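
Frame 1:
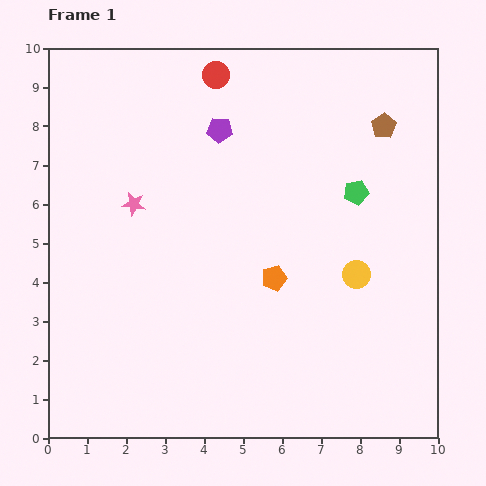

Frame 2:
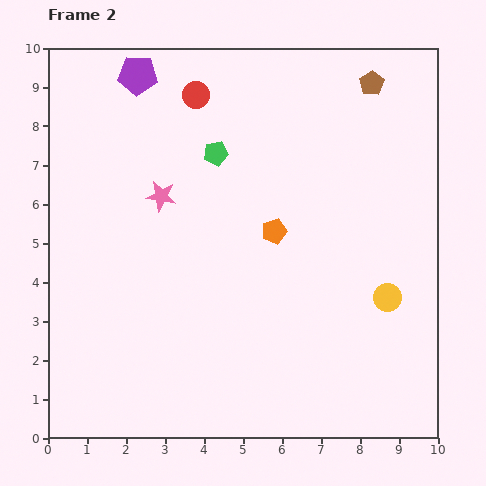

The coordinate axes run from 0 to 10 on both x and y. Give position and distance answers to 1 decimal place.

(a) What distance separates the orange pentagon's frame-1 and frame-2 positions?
1.2

The orange pentagon moved from (5.8, 4.1) to (5.8, 5.3), a distance of √(0.0² + 1.2²) ≈ 1.2.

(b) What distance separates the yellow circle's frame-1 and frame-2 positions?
1.0

The yellow circle moved from (7.9, 4.2) to (8.7, 3.6), a distance of √(0.8² + 0.6²) ≈ 1.0.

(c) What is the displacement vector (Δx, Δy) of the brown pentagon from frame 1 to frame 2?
(-0.3, 1.1)

The brown pentagon was at (8.6, 8.0) in frame 1 and (8.3, 9.1) in frame 2.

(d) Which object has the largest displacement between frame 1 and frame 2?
the green pentagon

(moved 3.7; next 2.5)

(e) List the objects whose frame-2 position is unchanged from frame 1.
none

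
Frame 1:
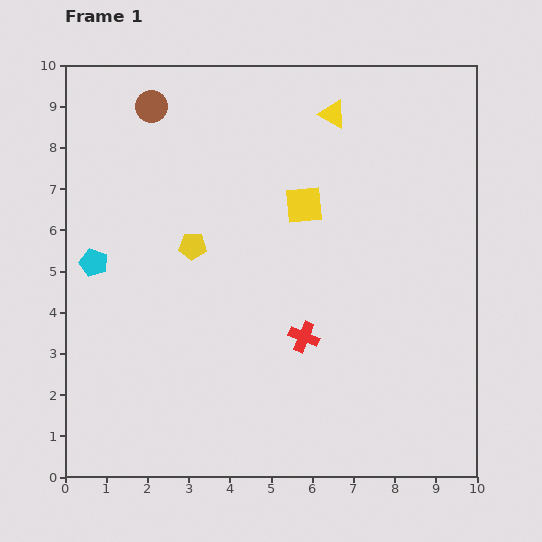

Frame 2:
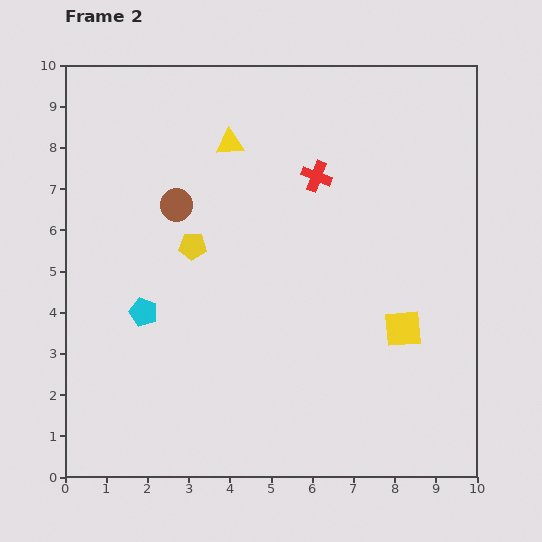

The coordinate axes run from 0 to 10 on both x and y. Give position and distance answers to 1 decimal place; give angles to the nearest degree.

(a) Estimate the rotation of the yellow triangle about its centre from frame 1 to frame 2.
34° counter-clockwise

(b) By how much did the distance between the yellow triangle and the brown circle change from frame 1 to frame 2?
-2.4

Distance in frame 1: 4.4. Distance in frame 2: 2.0.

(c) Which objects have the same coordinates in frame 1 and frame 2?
the yellow pentagon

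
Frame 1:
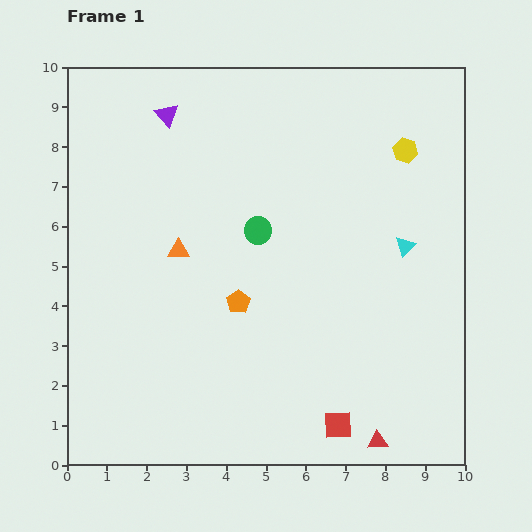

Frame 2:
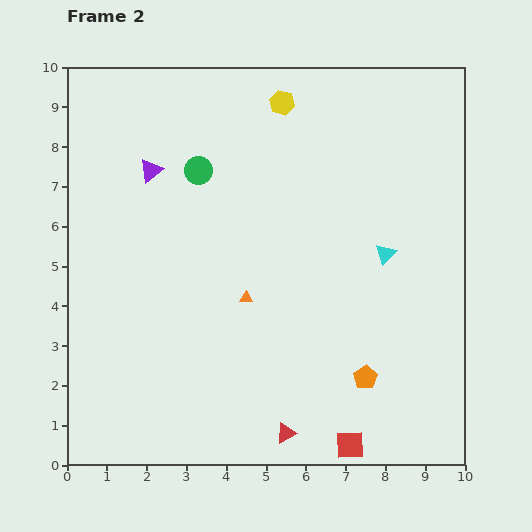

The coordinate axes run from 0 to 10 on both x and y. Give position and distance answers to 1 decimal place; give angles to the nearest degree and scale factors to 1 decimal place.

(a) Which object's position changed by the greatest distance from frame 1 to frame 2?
the orange pentagon

(moved 3.7; next 3.3)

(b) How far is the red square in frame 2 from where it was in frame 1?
0.6

The red square moved from (6.8, 1.0) to (7.1, 0.5), a distance of √(0.3² + 0.5²) ≈ 0.6.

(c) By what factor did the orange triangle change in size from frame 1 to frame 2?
0.6×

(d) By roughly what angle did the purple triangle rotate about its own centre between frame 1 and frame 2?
33° clockwise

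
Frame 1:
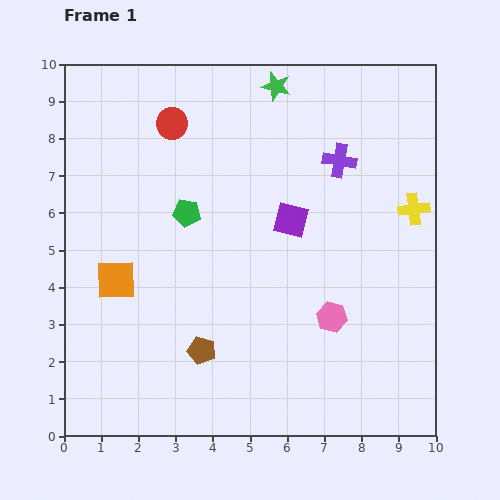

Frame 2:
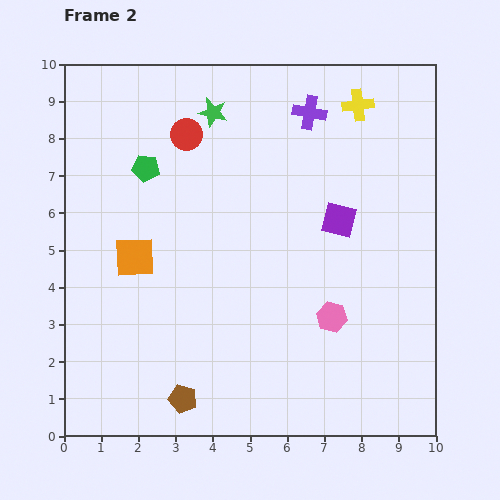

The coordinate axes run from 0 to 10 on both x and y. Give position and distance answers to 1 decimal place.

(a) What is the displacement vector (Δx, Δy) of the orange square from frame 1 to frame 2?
(0.5, 0.6)

The orange square was at (1.4, 4.2) in frame 1 and (1.9, 4.8) in frame 2.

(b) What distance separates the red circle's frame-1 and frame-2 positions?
0.5

The red circle moved from (2.9, 8.4) to (3.3, 8.1), a distance of √(0.4² + 0.3²) ≈ 0.5.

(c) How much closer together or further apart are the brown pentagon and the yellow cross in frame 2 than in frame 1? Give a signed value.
+2.3

Distance in frame 1: 6.9. Distance in frame 2: 9.2.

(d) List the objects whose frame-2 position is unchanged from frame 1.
the pink hexagon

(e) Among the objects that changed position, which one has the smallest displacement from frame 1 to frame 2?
the red circle

(moved 0.5)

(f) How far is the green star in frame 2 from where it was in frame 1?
1.8

The green star moved from (5.7, 9.4) to (4.0, 8.7), a distance of √(1.7² + 0.7²) ≈ 1.8.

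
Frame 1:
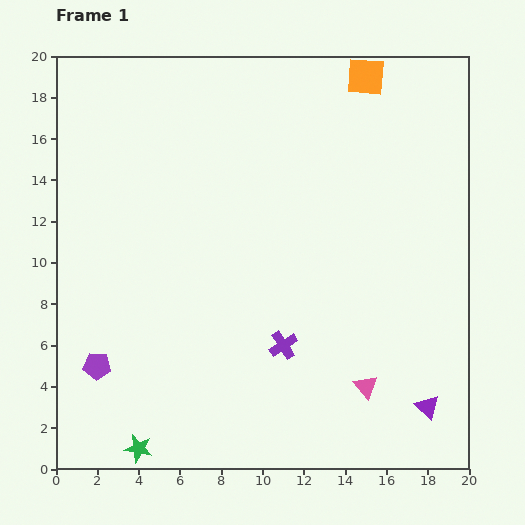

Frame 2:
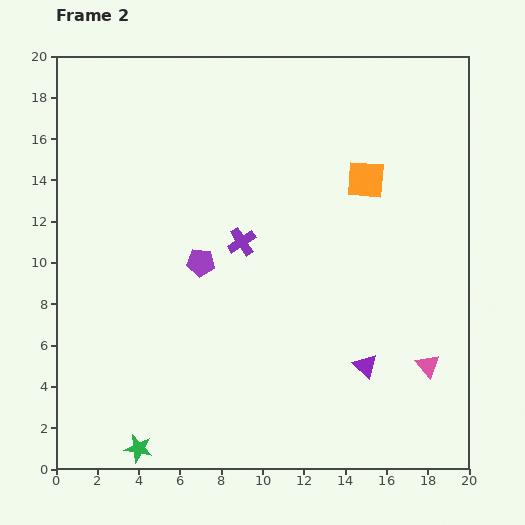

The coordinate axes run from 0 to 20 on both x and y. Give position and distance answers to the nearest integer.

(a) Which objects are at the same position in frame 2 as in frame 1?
the green star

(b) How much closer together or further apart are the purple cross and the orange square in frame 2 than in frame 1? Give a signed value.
-7

Distance in frame 1: 14. Distance in frame 2: 7.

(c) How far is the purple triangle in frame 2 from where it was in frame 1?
4

The purple triangle moved from (18, 3) to (15, 5), a distance of √(3² + 2²) ≈ 4.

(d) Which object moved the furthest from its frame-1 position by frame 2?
the purple pentagon

(moved 7; next 5)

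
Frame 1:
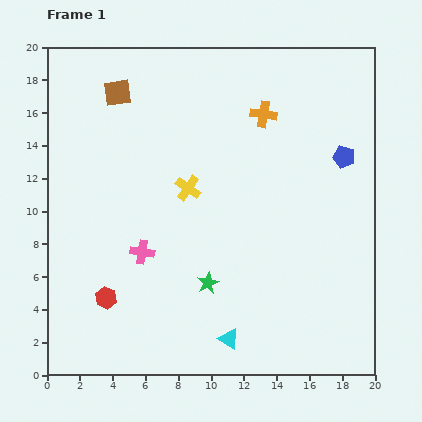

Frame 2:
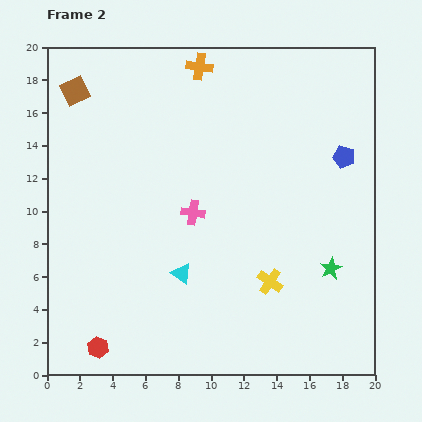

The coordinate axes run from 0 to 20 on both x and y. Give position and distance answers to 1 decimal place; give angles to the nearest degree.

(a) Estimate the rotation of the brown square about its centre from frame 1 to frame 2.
17° counter-clockwise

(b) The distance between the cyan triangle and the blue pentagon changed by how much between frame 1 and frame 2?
-0.9

Distance in frame 1: 13.1. Distance in frame 2: 12.2.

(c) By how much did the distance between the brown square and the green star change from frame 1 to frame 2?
+6.2

Distance in frame 1: 12.8. Distance in frame 2: 19.0.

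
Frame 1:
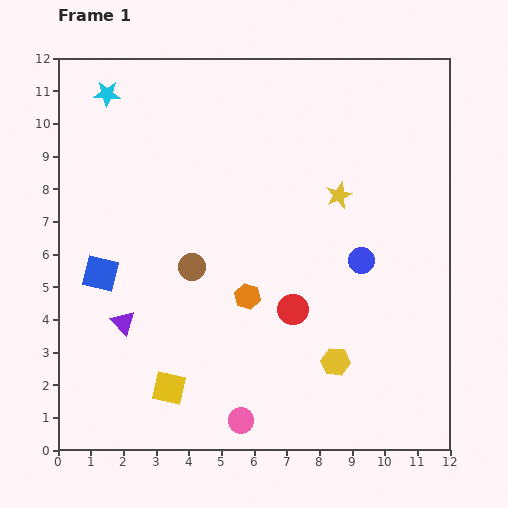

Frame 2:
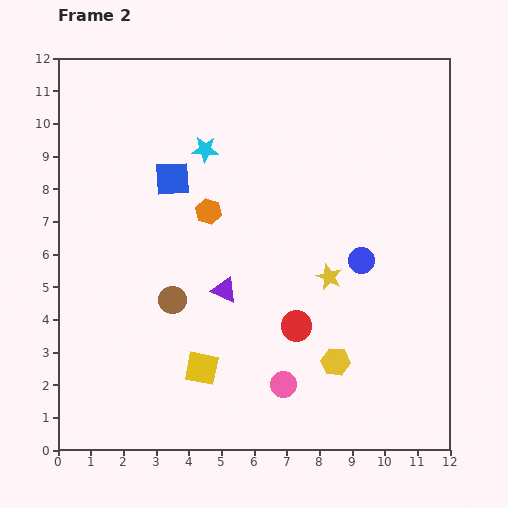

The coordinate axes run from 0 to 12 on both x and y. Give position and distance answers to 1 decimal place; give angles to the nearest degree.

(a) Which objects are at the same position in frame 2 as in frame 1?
the yellow hexagon, the blue circle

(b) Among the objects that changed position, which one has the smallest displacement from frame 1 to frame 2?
the red circle

(moved 0.5)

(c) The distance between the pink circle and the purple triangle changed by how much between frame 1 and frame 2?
-1.3

Distance in frame 1: 4.7. Distance in frame 2: 3.4.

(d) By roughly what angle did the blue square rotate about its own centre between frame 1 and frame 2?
16° counter-clockwise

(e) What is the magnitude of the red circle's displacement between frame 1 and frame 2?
0.5

The red circle moved from (7.2, 4.3) to (7.3, 3.8), a distance of √(0.1² + 0.5²) ≈ 0.5.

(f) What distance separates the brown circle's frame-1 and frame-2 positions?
1.2

The brown circle moved from (4.1, 5.6) to (3.5, 4.6), a distance of √(0.6² + 1.0²) ≈ 1.2.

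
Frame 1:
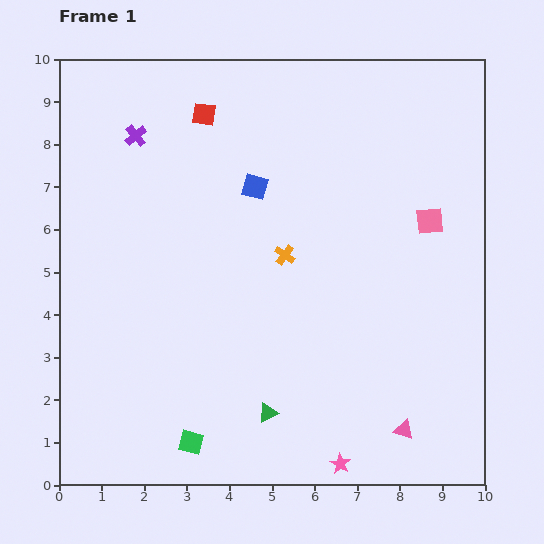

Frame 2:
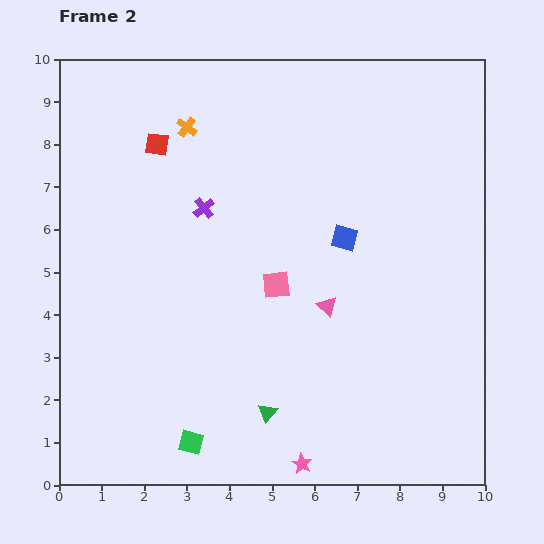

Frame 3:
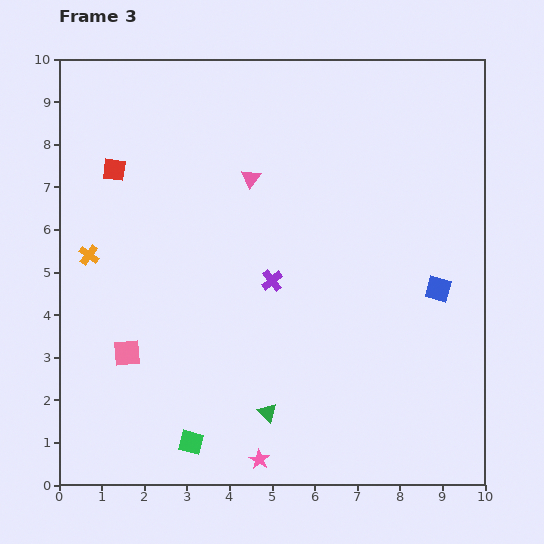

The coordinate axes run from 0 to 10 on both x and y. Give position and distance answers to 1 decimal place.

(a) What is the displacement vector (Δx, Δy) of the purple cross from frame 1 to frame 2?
(1.6, -1.7)

The purple cross was at (1.8, 8.2) in frame 1 and (3.4, 6.5) in frame 2.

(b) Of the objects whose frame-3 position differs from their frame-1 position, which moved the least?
the pink star

(moved 1.9)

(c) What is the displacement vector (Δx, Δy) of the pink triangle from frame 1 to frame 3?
(-3.6, 5.9)

The pink triangle was at (8.1, 1.3) in frame 1 and (4.5, 7.2) in frame 3.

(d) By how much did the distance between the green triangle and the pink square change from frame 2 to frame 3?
+0.6

Distance in frame 2: 3.0. Distance in frame 3: 3.6.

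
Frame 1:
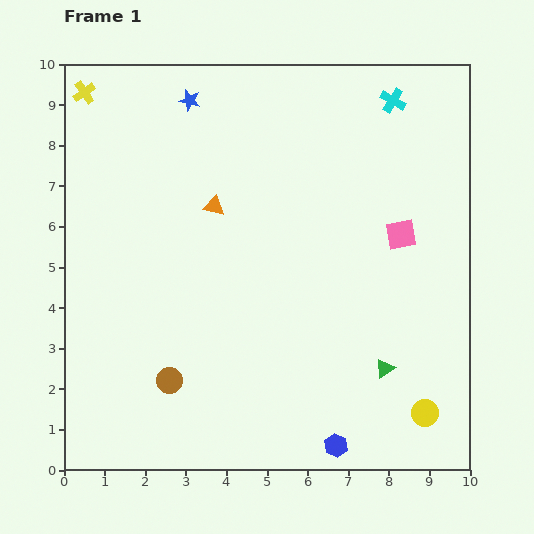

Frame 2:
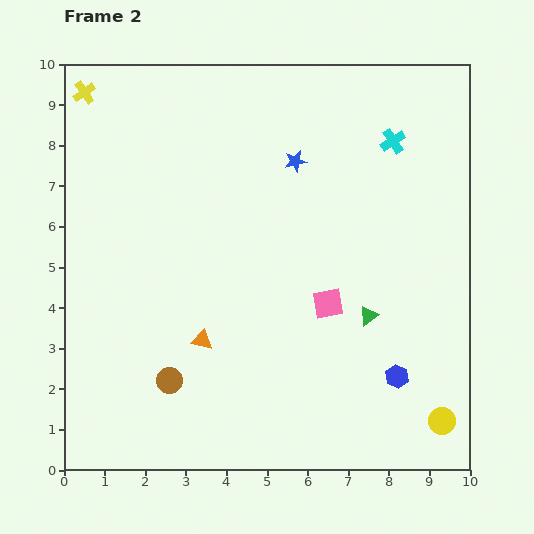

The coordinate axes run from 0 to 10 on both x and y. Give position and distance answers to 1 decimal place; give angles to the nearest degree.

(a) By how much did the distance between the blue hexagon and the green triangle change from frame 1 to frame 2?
-0.5

Distance in frame 1: 2.2. Distance in frame 2: 1.7.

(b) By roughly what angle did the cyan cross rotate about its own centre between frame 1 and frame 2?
26° clockwise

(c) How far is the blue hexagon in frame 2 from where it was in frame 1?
2.3

The blue hexagon moved from (6.7, 0.6) to (8.2, 2.3), a distance of √(1.5² + 1.7²) ≈ 2.3.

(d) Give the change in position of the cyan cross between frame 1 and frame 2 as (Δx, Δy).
(0.0, -1.0)

The cyan cross was at (8.1, 9.1) in frame 1 and (8.1, 8.1) in frame 2.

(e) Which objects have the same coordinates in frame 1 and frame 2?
the brown circle, the yellow cross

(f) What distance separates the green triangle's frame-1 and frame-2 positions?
1.4

The green triangle moved from (7.9, 2.5) to (7.5, 3.8), a distance of √(0.4² + 1.3²) ≈ 1.4.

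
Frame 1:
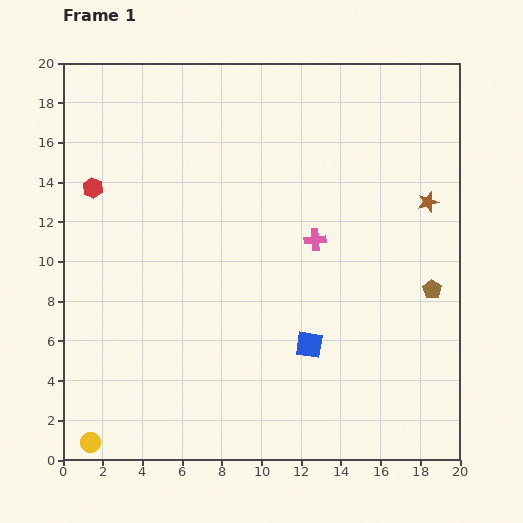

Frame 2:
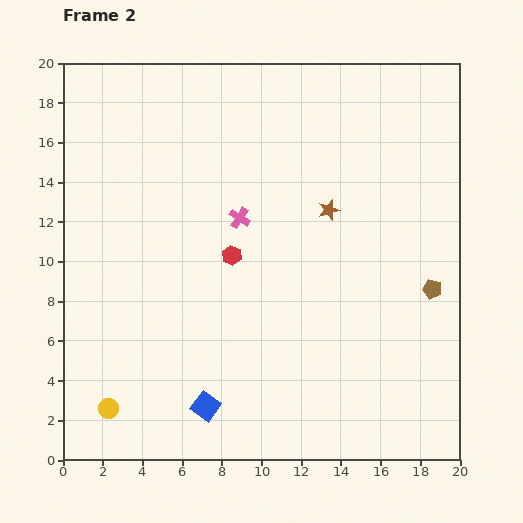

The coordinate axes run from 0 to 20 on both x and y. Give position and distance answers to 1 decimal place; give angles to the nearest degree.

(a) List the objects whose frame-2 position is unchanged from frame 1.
the brown pentagon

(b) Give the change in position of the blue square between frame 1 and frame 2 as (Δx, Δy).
(-5.2, -3.1)

The blue square was at (12.4, 5.8) in frame 1 and (7.2, 2.7) in frame 2.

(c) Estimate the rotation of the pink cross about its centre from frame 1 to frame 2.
36° clockwise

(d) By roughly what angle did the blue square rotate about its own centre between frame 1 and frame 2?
27° clockwise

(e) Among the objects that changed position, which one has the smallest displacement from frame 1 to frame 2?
the yellow circle

(moved 1.9)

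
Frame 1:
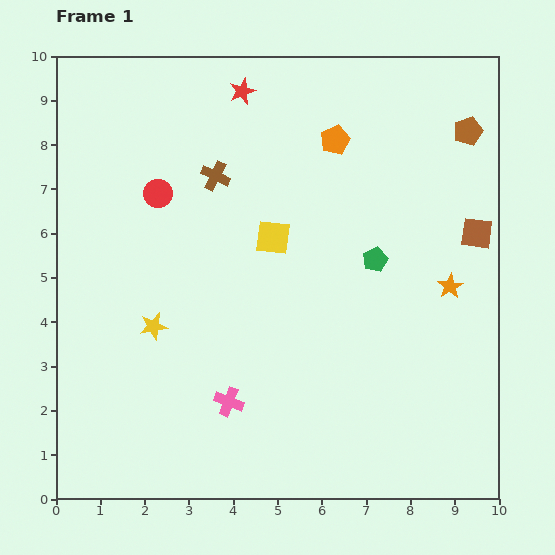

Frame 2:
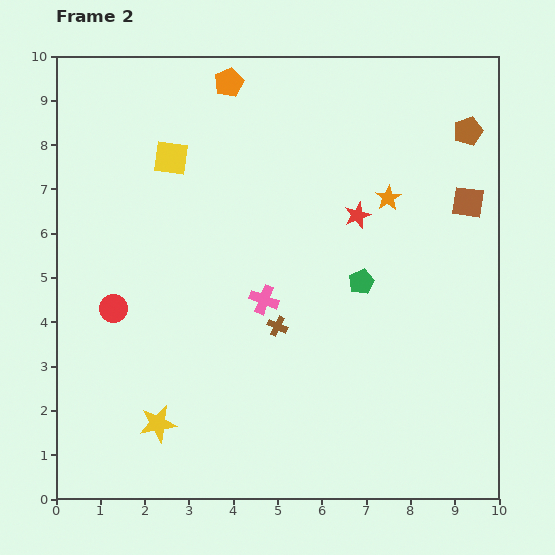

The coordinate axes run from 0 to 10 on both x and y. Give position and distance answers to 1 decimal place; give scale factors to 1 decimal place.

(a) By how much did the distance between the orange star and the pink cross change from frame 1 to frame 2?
-2.0

Distance in frame 1: 5.6. Distance in frame 2: 3.6.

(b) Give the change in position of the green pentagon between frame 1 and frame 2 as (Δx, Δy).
(-0.3, -0.5)

The green pentagon was at (7.2, 5.4) in frame 1 and (6.9, 4.9) in frame 2.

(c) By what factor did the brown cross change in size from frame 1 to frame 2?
0.7×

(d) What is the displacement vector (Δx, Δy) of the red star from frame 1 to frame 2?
(2.6, -2.8)

The red star was at (4.2, 9.2) in frame 1 and (6.8, 6.4) in frame 2.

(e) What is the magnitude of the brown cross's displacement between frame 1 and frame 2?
3.7

The brown cross moved from (3.6, 7.3) to (5.0, 3.9), a distance of √(1.4² + 3.4²) ≈ 3.7.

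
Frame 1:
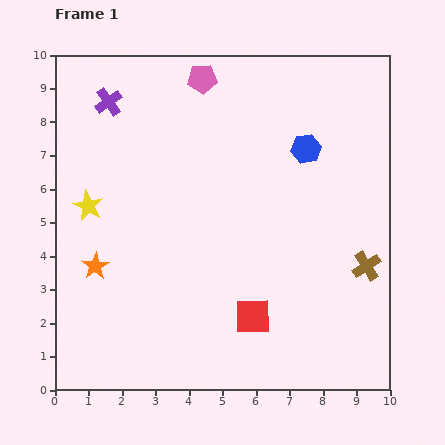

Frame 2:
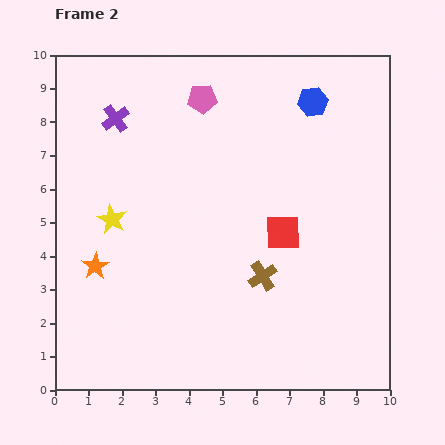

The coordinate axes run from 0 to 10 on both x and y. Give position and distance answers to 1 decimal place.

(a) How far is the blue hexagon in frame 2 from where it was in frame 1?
1.4

The blue hexagon moved from (7.5, 7.2) to (7.7, 8.6), a distance of √(0.2² + 1.4²) ≈ 1.4.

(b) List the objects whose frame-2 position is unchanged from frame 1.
the orange star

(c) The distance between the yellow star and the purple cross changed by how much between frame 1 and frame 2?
-0.2

Distance in frame 1: 3.2. Distance in frame 2: 3.0.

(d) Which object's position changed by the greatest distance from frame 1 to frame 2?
the brown cross

(moved 3.1; next 2.7)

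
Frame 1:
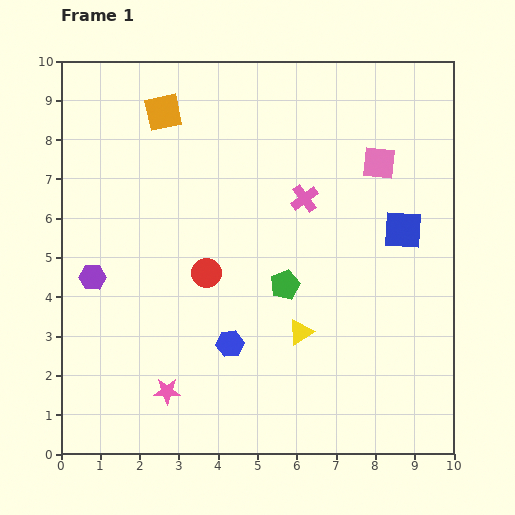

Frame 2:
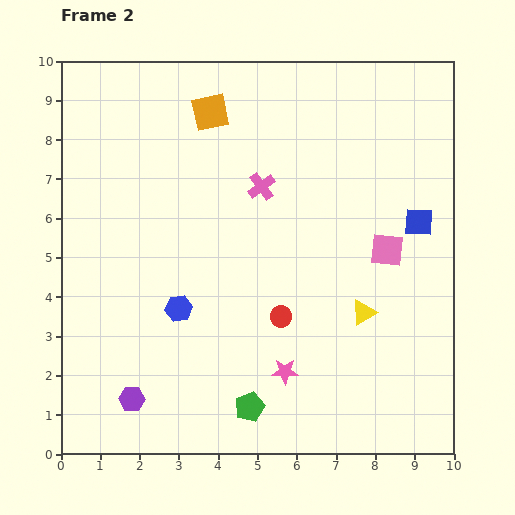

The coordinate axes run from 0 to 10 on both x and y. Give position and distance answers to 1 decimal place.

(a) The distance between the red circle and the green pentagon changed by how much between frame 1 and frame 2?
+0.4

Distance in frame 1: 2.0. Distance in frame 2: 2.4.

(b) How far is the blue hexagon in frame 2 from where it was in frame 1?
1.6

The blue hexagon moved from (4.3, 2.8) to (3.0, 3.7), a distance of √(1.3² + 0.9²) ≈ 1.6.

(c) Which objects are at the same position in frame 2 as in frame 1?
none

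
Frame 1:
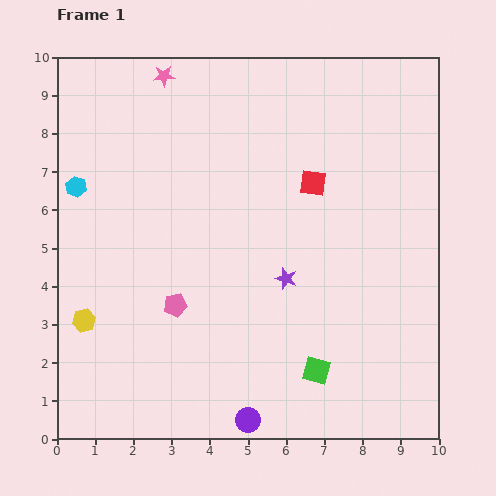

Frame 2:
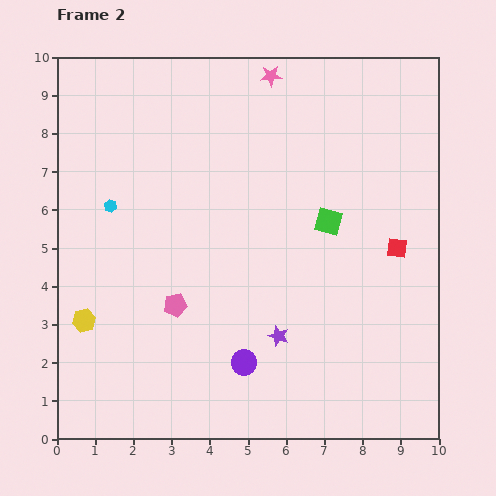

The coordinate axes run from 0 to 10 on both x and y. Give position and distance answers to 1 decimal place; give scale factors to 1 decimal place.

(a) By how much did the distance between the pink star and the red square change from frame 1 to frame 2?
+0.8

Distance in frame 1: 4.8. Distance in frame 2: 5.6.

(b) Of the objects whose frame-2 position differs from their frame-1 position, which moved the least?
the cyan hexagon

(moved 1.0)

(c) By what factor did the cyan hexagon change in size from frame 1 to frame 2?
0.6×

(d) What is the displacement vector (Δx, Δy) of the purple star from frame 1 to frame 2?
(-0.2, -1.5)

The purple star was at (6.0, 4.2) in frame 1 and (5.8, 2.7) in frame 2.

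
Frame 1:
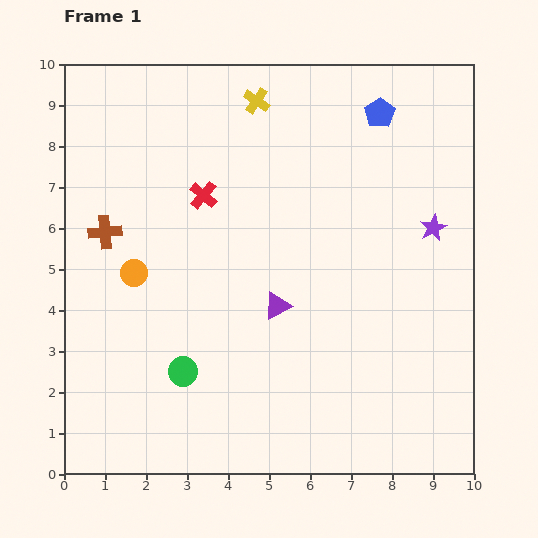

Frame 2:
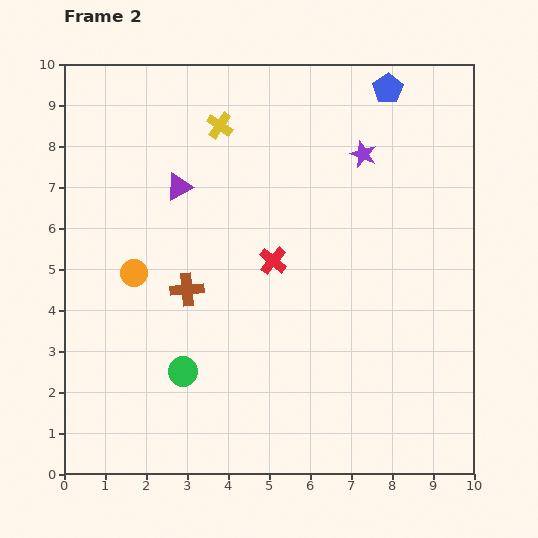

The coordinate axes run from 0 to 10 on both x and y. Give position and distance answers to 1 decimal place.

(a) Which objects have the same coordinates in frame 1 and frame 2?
the orange circle, the green circle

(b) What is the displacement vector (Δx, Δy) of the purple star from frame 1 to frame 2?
(-1.7, 1.8)

The purple star was at (9.0, 6.0) in frame 1 and (7.3, 7.8) in frame 2.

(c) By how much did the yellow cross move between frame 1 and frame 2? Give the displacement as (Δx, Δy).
(-0.9, -0.6)

The yellow cross was at (4.7, 9.1) in frame 1 and (3.8, 8.5) in frame 2.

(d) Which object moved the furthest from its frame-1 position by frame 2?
the purple triangle

(moved 3.8; next 2.5)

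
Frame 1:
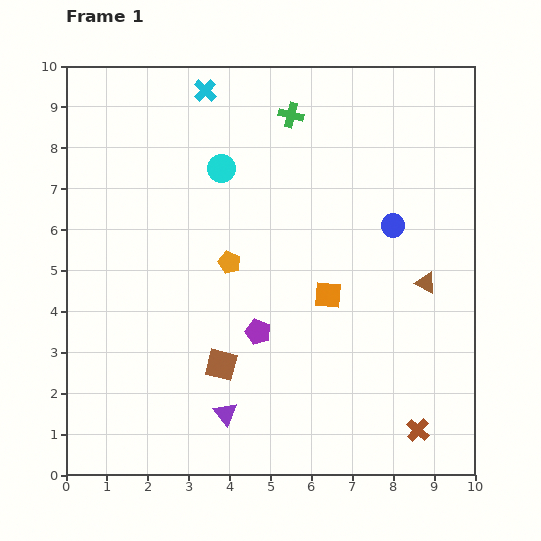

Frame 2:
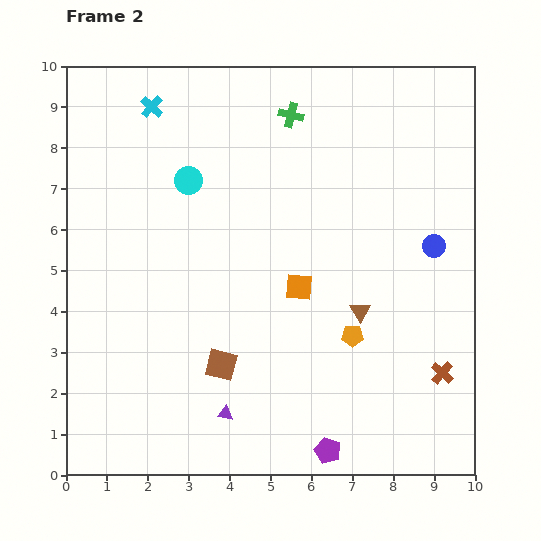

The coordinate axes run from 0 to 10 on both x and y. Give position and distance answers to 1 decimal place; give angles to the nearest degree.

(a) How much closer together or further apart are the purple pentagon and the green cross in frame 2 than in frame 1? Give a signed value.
+2.8

Distance in frame 1: 5.4. Distance in frame 2: 8.2.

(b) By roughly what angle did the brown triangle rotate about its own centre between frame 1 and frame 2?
32° clockwise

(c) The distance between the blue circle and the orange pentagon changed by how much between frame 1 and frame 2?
-1.1

Distance in frame 1: 4.1. Distance in frame 2: 3.0.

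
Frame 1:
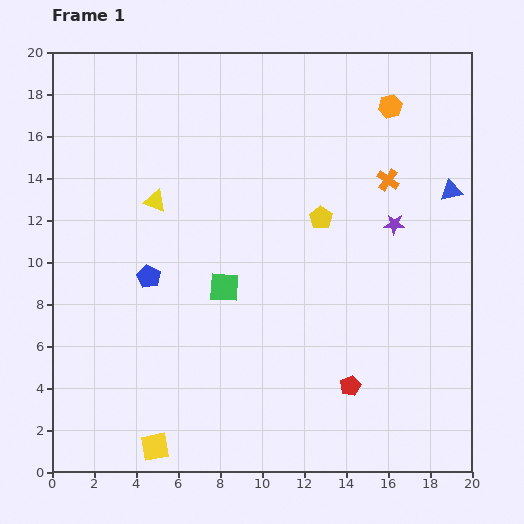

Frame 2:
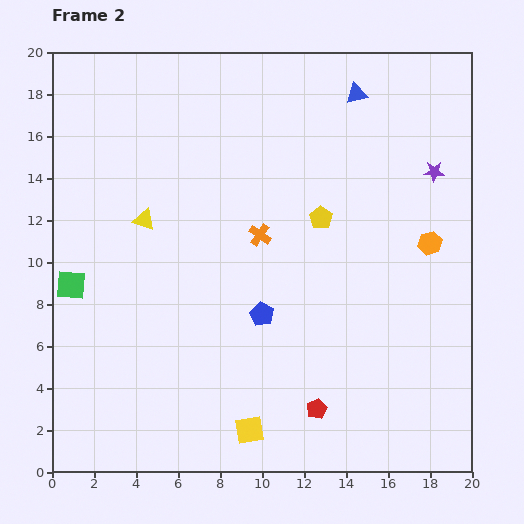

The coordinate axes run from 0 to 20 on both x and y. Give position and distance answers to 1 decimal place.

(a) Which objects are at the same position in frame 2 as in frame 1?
the yellow pentagon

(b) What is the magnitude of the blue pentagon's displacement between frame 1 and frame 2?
5.7

The blue pentagon moved from (4.6, 9.3) to (10.0, 7.5), a distance of √(5.4² + 1.8²) ≈ 5.7.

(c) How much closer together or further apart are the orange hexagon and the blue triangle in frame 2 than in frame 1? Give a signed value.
+3.0

Distance in frame 1: 4.9. Distance in frame 2: 7.9.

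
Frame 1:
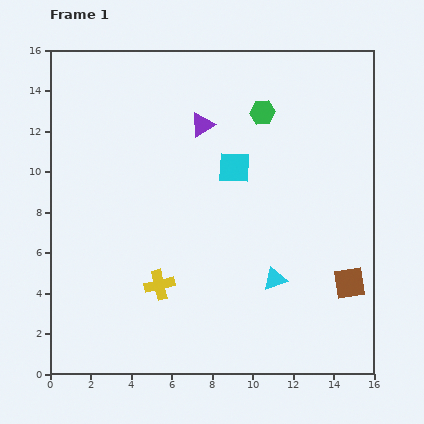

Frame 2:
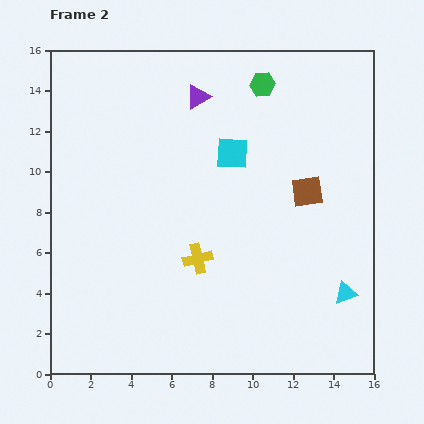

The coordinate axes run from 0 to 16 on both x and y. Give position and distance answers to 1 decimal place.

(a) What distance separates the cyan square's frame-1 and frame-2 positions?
0.7

The cyan square moved from (9.1, 10.2) to (9.0, 10.9), a distance of √(0.1² + 0.7²) ≈ 0.7.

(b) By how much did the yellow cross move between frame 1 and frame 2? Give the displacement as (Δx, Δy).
(1.9, 1.3)

The yellow cross was at (5.4, 4.4) in frame 1 and (7.3, 5.7) in frame 2.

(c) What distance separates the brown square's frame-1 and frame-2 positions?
5.0

The brown square moved from (14.8, 4.5) to (12.7, 9.0), a distance of √(2.1² + 4.5²) ≈ 5.0.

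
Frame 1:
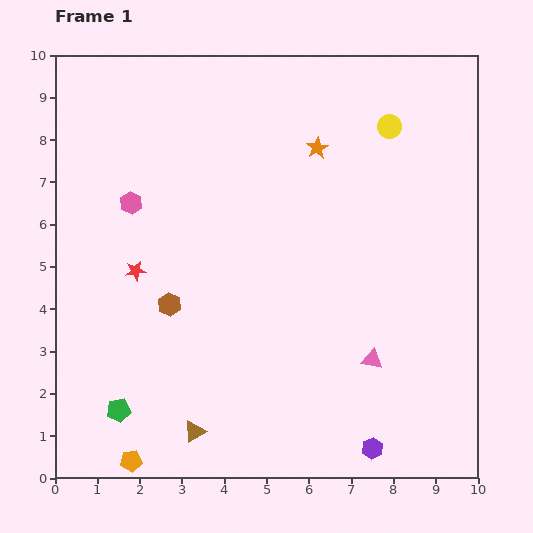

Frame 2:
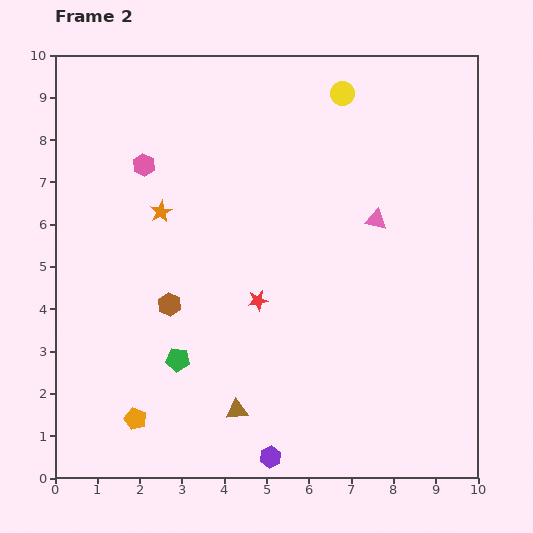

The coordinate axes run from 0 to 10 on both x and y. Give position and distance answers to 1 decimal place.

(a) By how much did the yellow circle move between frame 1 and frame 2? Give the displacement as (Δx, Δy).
(-1.1, 0.8)

The yellow circle was at (7.9, 8.3) in frame 1 and (6.8, 9.1) in frame 2.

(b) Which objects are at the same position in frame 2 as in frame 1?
the brown hexagon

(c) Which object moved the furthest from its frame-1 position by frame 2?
the orange star

(moved 4.0; next 3.3)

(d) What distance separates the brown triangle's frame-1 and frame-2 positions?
1.1

The brown triangle moved from (3.3, 1.1) to (4.3, 1.6), a distance of √(1.0² + 0.5²) ≈ 1.1.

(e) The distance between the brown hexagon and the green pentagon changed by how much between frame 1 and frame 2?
-1.5

Distance in frame 1: 2.8. Distance in frame 2: 1.3.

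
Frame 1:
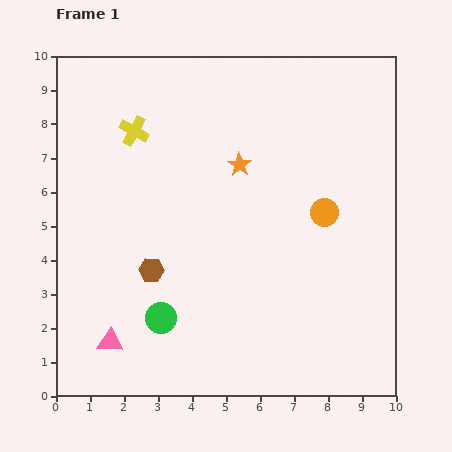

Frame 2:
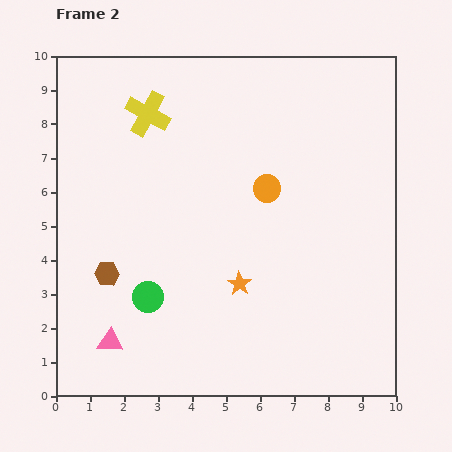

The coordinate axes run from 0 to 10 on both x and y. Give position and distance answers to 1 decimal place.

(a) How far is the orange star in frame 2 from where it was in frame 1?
3.5

The orange star moved from (5.4, 6.8) to (5.4, 3.3), a distance of √(0.0² + 3.5²) ≈ 3.5.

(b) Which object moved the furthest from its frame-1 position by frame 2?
the orange star

(moved 3.5; next 1.8)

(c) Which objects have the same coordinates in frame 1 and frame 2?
the pink triangle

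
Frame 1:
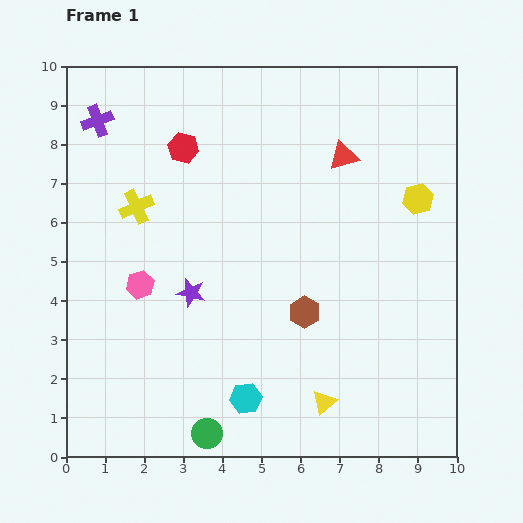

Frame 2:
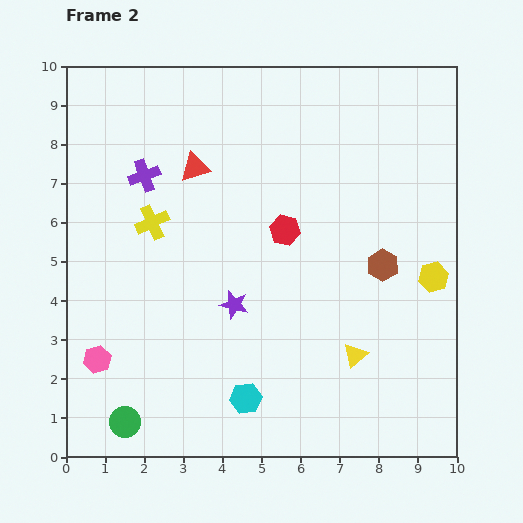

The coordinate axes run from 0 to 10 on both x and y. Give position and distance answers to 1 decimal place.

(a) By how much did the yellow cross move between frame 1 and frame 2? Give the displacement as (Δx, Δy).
(0.4, -0.4)

The yellow cross was at (1.8, 6.4) in frame 1 and (2.2, 6.0) in frame 2.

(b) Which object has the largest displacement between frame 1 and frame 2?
the red triangle

(moved 3.8; next 3.3)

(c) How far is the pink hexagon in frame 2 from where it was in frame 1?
2.2

The pink hexagon moved from (1.9, 4.4) to (0.8, 2.5), a distance of √(1.1² + 1.9²) ≈ 2.2.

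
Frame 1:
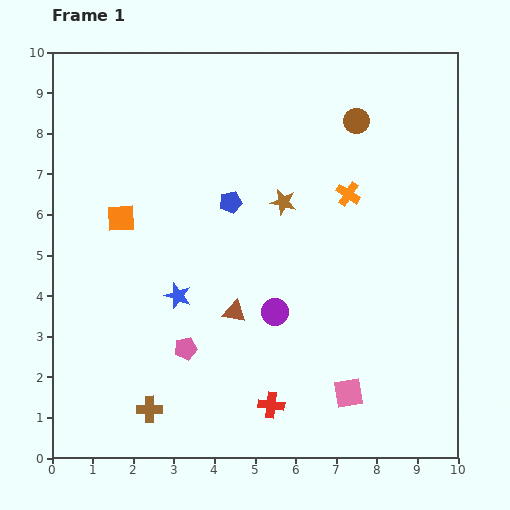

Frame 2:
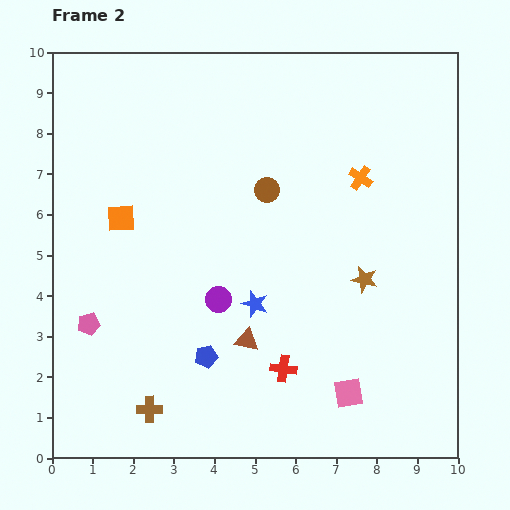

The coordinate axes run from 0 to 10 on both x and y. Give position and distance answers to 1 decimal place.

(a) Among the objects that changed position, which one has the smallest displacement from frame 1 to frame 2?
the orange cross

(moved 0.5)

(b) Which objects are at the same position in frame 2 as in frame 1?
the brown cross, the pink square, the orange square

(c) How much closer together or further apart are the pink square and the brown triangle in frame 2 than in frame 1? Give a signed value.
-0.6

Distance in frame 1: 3.4. Distance in frame 2: 2.8.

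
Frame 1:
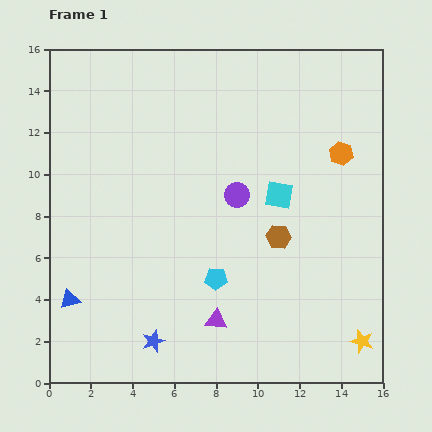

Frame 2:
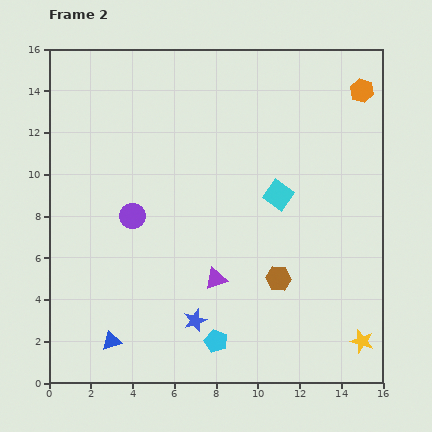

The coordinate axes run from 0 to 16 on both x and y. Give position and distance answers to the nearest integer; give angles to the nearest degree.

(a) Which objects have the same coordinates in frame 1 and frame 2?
the cyan square, the yellow star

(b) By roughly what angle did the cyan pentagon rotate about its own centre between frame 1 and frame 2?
20° clockwise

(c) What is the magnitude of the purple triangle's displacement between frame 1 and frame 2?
2

The purple triangle moved from (8, 3) to (8, 5), a distance of √(0² + 2²) ≈ 2.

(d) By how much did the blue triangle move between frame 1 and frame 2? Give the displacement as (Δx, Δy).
(2, -2)

The blue triangle was at (1, 4) in frame 1 and (3, 2) in frame 2.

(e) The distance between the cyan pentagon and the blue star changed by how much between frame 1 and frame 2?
-3

Distance in frame 1: 4. Distance in frame 2: 1.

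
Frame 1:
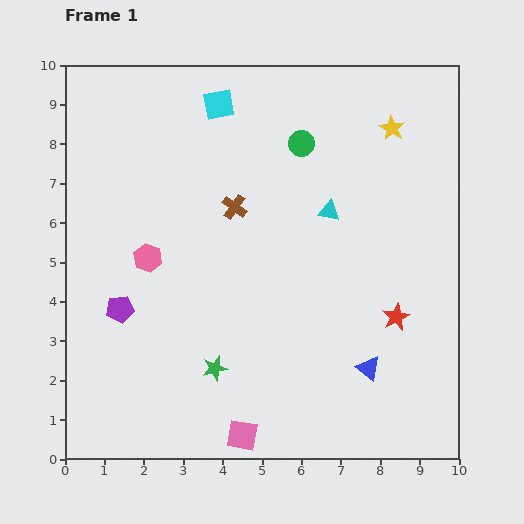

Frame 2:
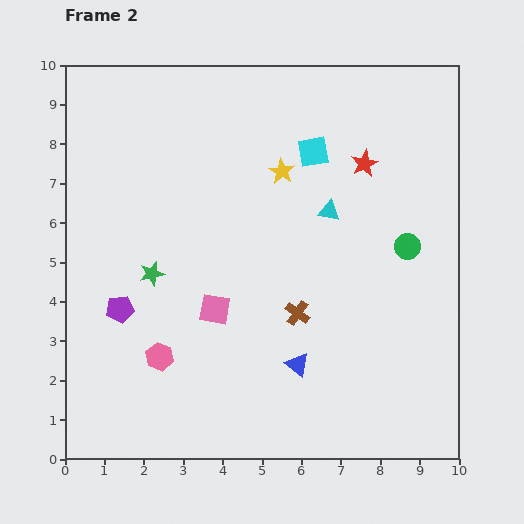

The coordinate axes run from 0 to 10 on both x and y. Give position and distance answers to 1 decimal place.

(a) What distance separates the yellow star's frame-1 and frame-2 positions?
3.0

The yellow star moved from (8.3, 8.4) to (5.5, 7.3), a distance of √(2.8² + 1.1²) ≈ 3.0.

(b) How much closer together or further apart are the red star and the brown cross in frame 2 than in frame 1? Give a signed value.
-0.8

Distance in frame 1: 5.0. Distance in frame 2: 4.2.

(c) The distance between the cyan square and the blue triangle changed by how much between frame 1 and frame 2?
-2.3

Distance in frame 1: 7.7. Distance in frame 2: 5.4.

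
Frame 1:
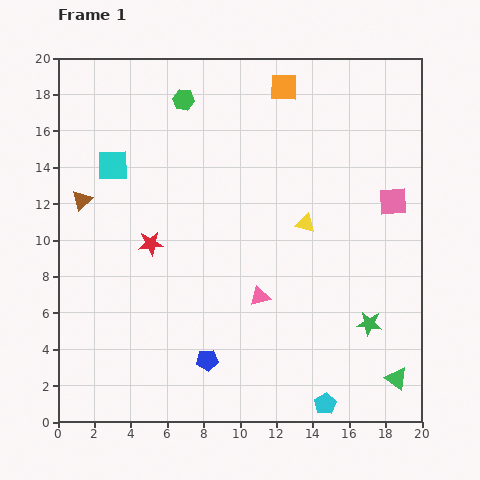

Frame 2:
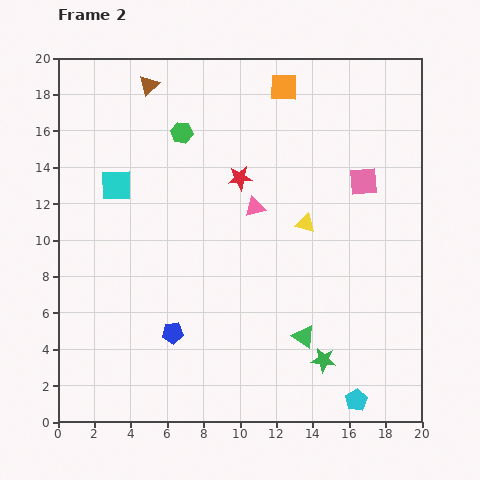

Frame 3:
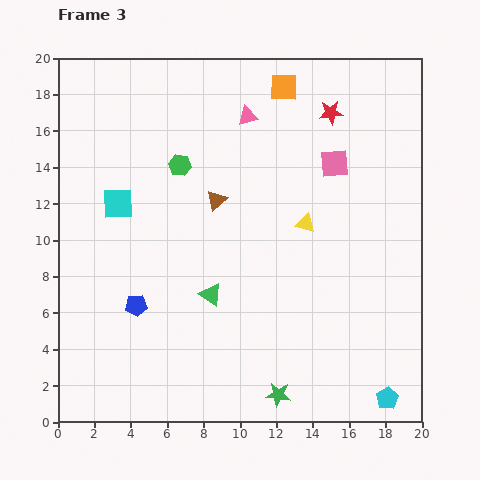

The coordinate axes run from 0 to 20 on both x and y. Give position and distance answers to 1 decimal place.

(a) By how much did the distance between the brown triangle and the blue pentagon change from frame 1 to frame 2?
+2.5

Distance in frame 1: 11.2. Distance in frame 2: 13.7.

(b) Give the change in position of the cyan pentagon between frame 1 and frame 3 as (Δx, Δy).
(3.4, 0.3)

The cyan pentagon was at (14.7, 1.0) in frame 1 and (18.1, 1.3) in frame 3.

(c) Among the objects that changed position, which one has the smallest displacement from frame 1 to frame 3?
the cyan square

(moved 2.1)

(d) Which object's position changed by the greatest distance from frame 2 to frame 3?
the brown triangle

(moved 7.3; next 6.2)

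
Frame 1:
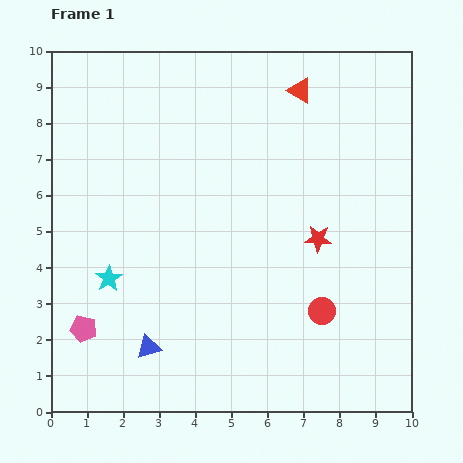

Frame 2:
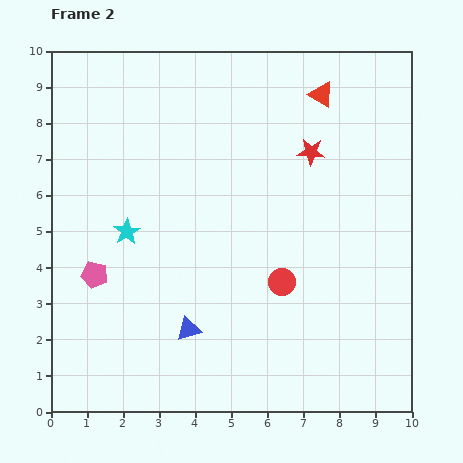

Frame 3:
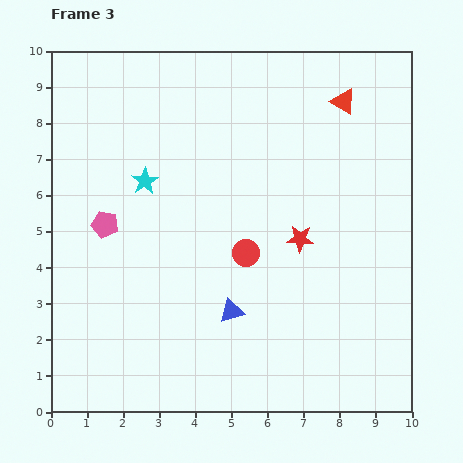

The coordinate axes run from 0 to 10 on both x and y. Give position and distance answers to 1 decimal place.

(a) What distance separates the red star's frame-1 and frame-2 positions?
2.4

The red star moved from (7.4, 4.8) to (7.2, 7.2), a distance of √(0.2² + 2.4²) ≈ 2.4.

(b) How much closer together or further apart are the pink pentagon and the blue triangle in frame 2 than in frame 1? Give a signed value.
+1.1

Distance in frame 1: 1.9. Distance in frame 2: 3.0.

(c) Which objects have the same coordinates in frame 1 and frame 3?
none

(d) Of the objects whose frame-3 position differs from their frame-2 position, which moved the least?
the red triangle

(moved 0.6)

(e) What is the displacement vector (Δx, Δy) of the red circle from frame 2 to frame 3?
(-1.0, 0.8)

The red circle was at (6.4, 3.6) in frame 2 and (5.4, 4.4) in frame 3.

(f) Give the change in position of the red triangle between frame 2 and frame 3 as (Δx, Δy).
(0.6, -0.2)

The red triangle was at (7.5, 8.8) in frame 2 and (8.1, 8.6) in frame 3.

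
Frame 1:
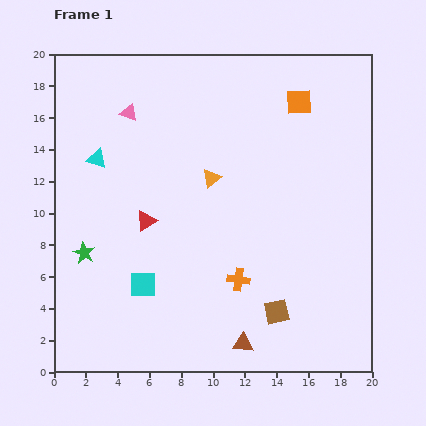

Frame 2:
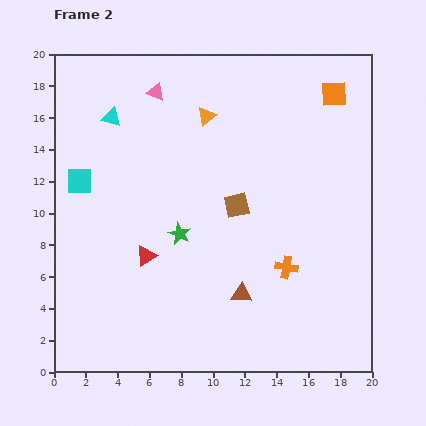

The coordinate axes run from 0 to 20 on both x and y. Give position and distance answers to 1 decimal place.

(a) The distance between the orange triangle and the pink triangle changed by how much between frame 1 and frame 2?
-3.1

Distance in frame 1: 6.6. Distance in frame 2: 3.5.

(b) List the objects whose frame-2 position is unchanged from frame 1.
none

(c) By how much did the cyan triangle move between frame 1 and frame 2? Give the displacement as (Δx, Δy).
(0.9, 2.6)

The cyan triangle was at (2.7, 13.4) in frame 1 and (3.6, 16.0) in frame 2.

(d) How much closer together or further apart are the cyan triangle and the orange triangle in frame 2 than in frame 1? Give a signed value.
-1.3

Distance in frame 1: 7.3. Distance in frame 2: 6.0.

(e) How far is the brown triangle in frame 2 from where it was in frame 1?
3.1

The brown triangle moved from (11.9, 1.8) to (11.8, 4.9), a distance of √(0.1² + 3.1²) ≈ 3.1.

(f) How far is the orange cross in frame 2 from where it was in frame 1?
3.1

The orange cross moved from (11.6, 5.8) to (14.6, 6.6), a distance of √(3.0² + 0.8²) ≈ 3.1.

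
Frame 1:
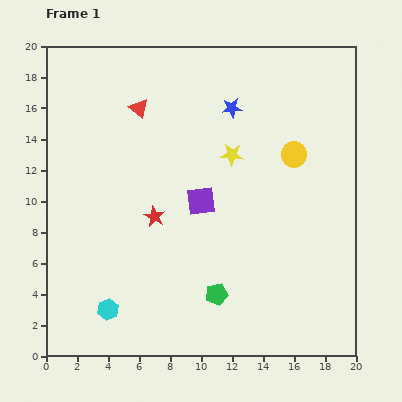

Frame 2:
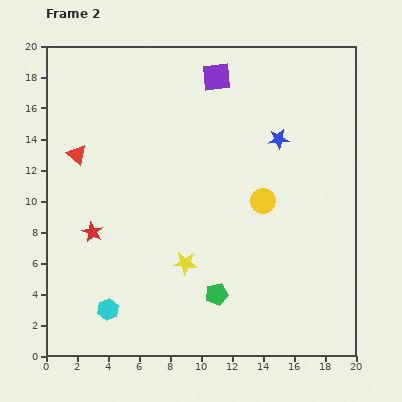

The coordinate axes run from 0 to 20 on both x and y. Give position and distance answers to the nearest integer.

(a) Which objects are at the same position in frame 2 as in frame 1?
the cyan hexagon, the green pentagon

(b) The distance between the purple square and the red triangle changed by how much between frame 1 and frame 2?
+3

Distance in frame 1: 7. Distance in frame 2: 10.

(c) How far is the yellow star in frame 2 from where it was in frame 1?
8

The yellow star moved from (12, 13) to (9, 6), a distance of √(3² + 7²) ≈ 8.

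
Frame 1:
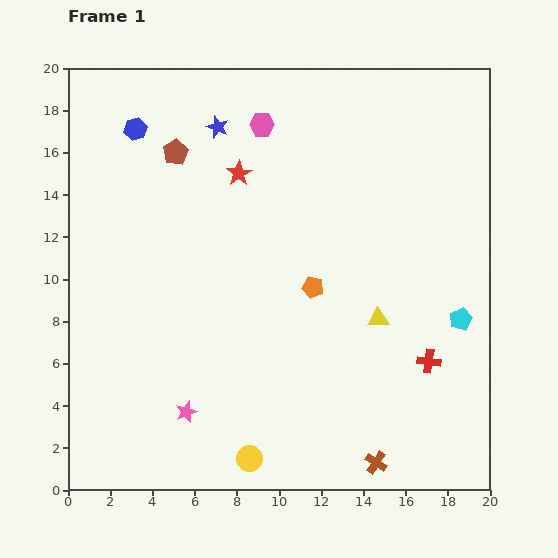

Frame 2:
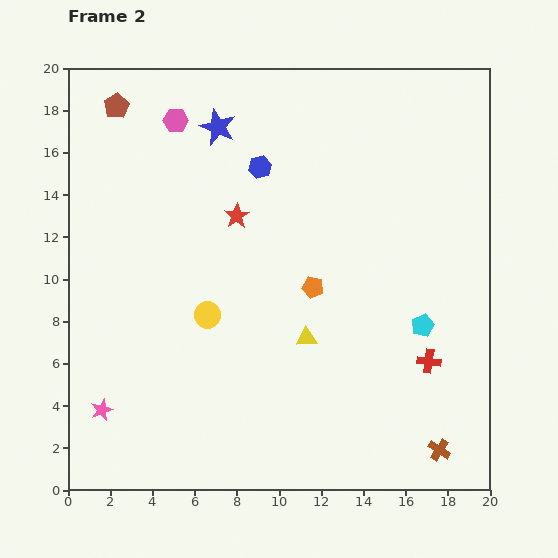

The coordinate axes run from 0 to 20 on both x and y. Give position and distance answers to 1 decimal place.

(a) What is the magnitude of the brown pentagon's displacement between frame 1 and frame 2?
3.6

The brown pentagon moved from (5.1, 16.0) to (2.3, 18.2), a distance of √(2.8² + 2.2²) ≈ 3.6.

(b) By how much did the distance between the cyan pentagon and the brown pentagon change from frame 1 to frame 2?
+2.2

Distance in frame 1: 15.6. Distance in frame 2: 17.8.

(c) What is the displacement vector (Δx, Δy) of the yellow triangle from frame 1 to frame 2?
(-3.4, -0.9)

The yellow triangle was at (14.7, 8.1) in frame 1 and (11.3, 7.2) in frame 2.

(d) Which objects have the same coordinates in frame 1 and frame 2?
the red cross, the orange pentagon, the blue star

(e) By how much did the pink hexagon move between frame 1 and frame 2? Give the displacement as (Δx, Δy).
(-4.1, 0.2)

The pink hexagon was at (9.2, 17.3) in frame 1 and (5.1, 17.5) in frame 2.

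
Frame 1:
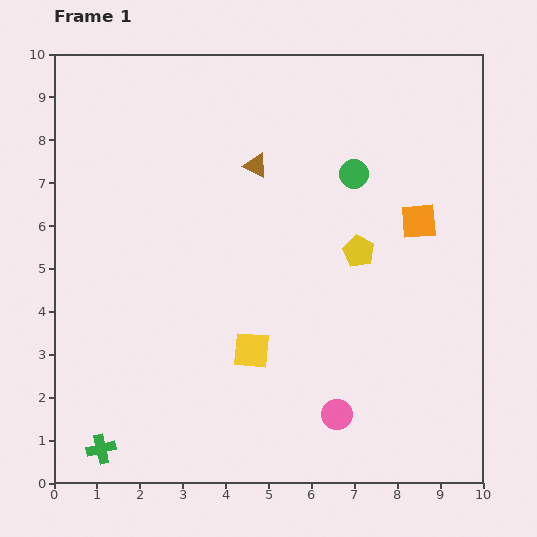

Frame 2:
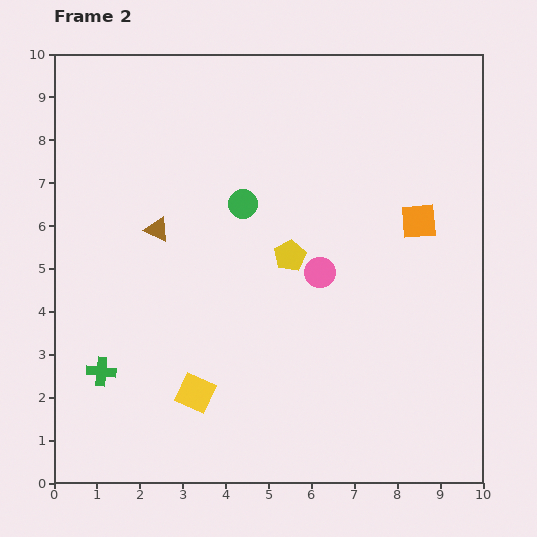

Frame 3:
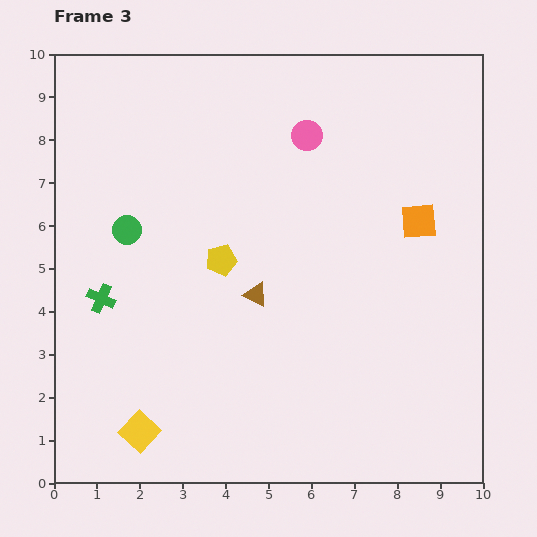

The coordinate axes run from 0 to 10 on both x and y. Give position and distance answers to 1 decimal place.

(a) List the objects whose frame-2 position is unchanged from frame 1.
the orange square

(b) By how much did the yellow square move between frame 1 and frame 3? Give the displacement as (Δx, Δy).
(-2.6, -1.9)

The yellow square was at (4.6, 3.1) in frame 1 and (2.0, 1.2) in frame 3.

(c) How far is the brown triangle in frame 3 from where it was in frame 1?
3.0

The brown triangle moved from (4.7, 7.4) to (4.7, 4.4), a distance of √(0.0² + 3.0²) ≈ 3.0.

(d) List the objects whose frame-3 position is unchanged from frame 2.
the orange square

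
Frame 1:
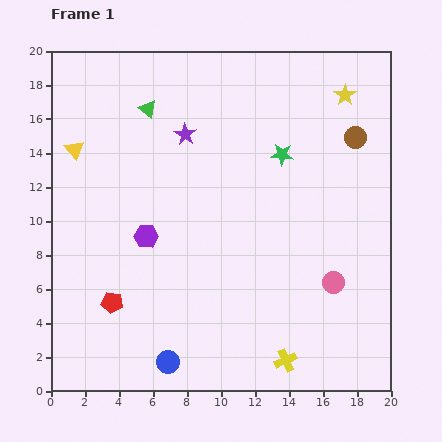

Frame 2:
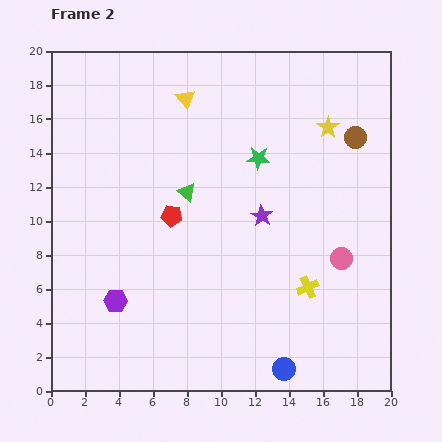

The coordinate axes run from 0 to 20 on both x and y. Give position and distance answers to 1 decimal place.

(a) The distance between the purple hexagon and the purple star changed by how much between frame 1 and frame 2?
+3.5

Distance in frame 1: 6.4. Distance in frame 2: 9.9.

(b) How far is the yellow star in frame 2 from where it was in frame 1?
2.1

The yellow star moved from (17.3, 17.4) to (16.3, 15.5), a distance of √(1.0² + 1.9²) ≈ 2.1.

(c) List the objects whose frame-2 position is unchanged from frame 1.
the brown circle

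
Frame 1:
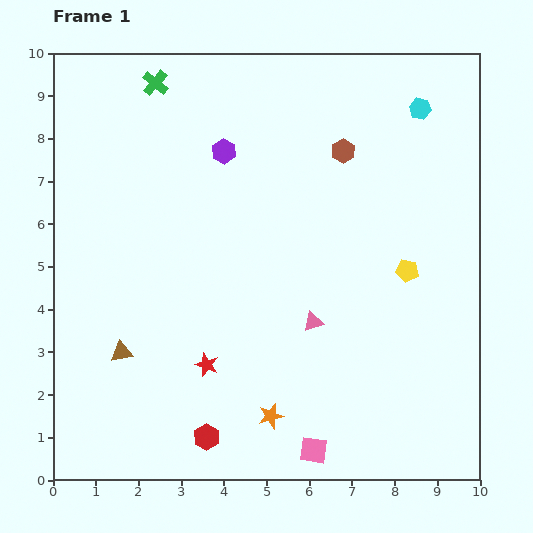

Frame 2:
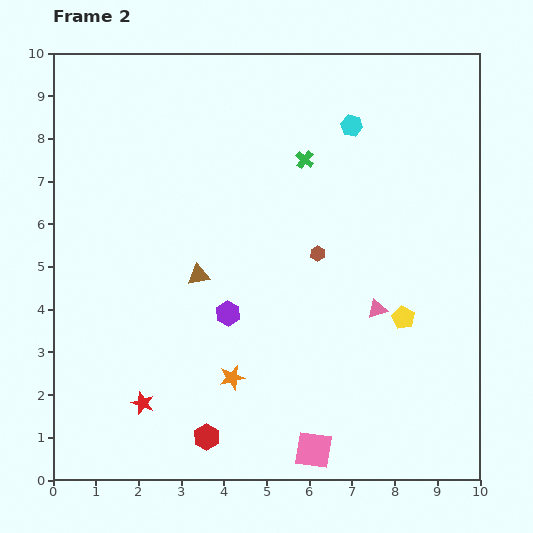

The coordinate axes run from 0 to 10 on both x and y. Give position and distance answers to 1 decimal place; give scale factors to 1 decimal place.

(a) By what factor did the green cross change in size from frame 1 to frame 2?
0.7×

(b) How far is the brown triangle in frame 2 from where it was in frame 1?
2.5

The brown triangle moved from (1.6, 3.0) to (3.4, 4.8), a distance of √(1.8² + 1.8²) ≈ 2.5.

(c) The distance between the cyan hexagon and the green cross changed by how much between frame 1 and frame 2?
-4.8

Distance in frame 1: 6.2. Distance in frame 2: 1.4.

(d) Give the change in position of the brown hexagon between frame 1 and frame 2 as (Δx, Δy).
(-0.6, -2.4)

The brown hexagon was at (6.8, 7.7) in frame 1 and (6.2, 5.3) in frame 2.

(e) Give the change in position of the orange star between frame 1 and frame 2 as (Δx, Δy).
(-0.9, 0.9)

The orange star was at (5.1, 1.5) in frame 1 and (4.2, 2.4) in frame 2.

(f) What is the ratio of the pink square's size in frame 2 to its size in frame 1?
1.4×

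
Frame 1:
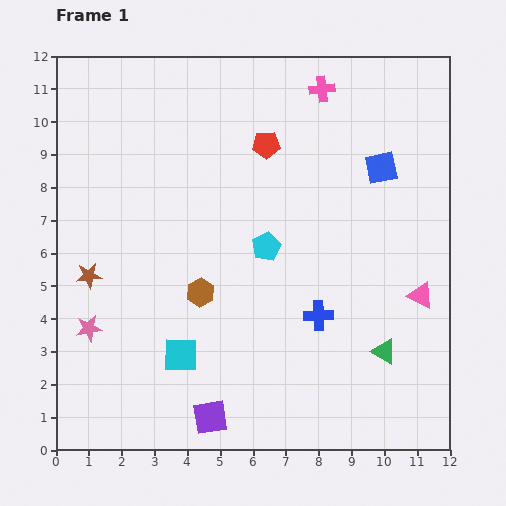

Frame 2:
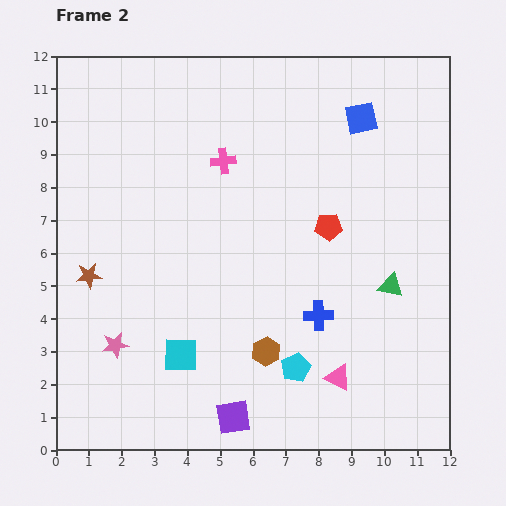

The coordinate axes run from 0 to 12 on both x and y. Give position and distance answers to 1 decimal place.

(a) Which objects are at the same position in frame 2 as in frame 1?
the brown star, the blue cross, the cyan square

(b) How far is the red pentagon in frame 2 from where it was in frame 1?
3.1

The red pentagon moved from (6.4, 9.3) to (8.3, 6.8), a distance of √(1.9² + 2.5²) ≈ 3.1.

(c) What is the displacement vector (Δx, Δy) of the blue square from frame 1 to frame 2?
(-0.6, 1.5)

The blue square was at (9.9, 8.6) in frame 1 and (9.3, 10.1) in frame 2.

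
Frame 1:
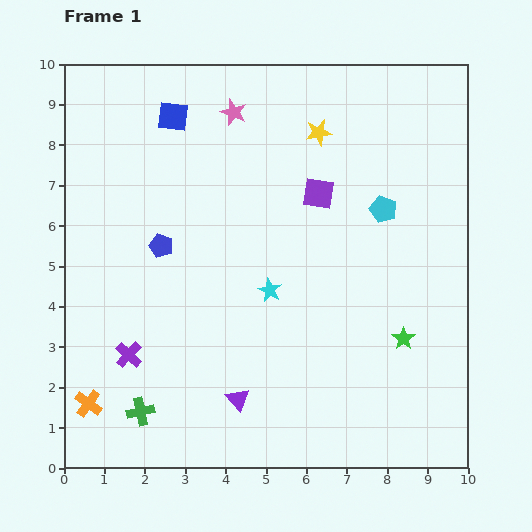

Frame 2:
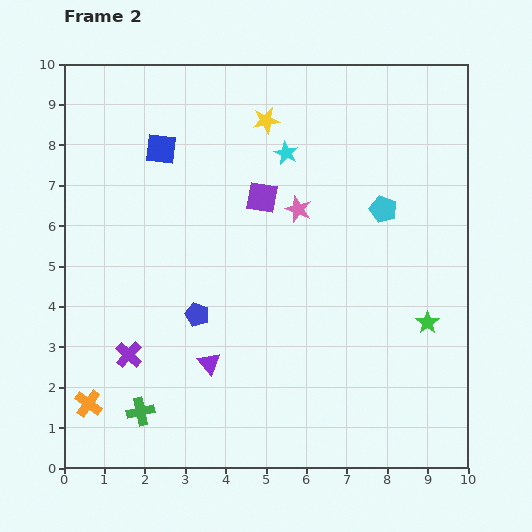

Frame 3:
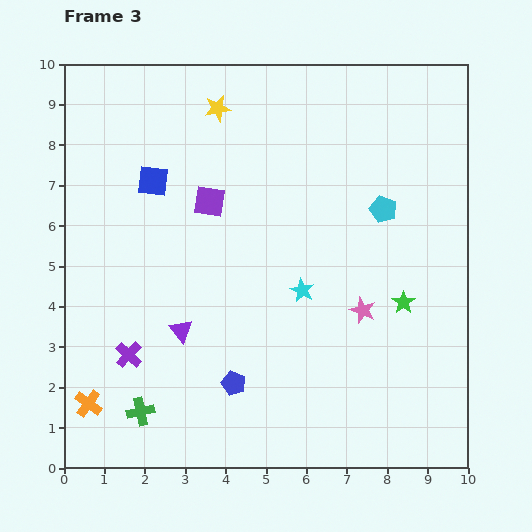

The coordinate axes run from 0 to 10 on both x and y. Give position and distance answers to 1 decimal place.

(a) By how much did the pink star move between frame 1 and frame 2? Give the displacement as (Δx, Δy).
(1.6, -2.4)

The pink star was at (4.2, 8.8) in frame 1 and (5.8, 6.4) in frame 2.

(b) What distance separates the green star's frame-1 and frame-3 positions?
0.9

The green star moved from (8.4, 3.2) to (8.4, 4.1), a distance of √(0.0² + 0.9²) ≈ 0.9.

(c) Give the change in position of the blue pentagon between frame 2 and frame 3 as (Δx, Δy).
(0.9, -1.7)

The blue pentagon was at (3.3, 3.8) in frame 2 and (4.2, 2.1) in frame 3.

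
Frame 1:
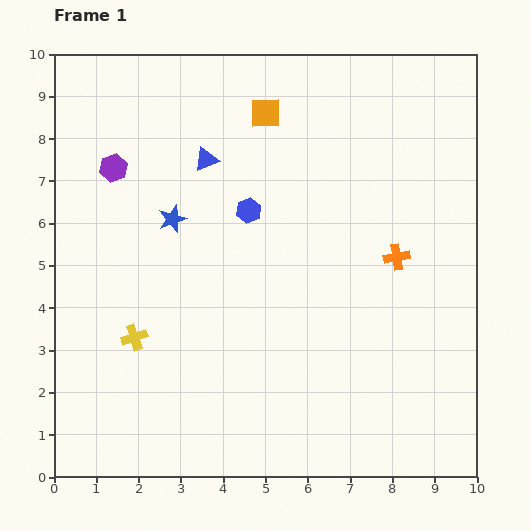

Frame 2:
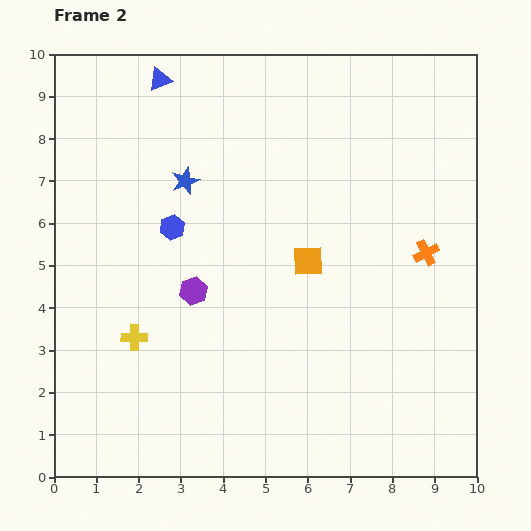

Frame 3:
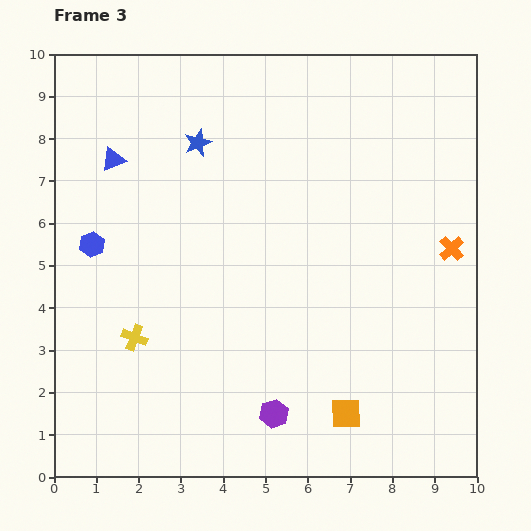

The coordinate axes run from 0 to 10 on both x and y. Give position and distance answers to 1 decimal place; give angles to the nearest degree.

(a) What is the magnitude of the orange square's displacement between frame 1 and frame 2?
3.6

The orange square moved from (5.0, 8.6) to (6.0, 5.1), a distance of √(1.0² + 3.5²) ≈ 3.6.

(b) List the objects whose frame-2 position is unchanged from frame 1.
the yellow cross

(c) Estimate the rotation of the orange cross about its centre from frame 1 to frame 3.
34° counter-clockwise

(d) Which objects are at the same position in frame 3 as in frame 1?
the yellow cross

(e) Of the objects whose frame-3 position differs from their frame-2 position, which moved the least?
the orange cross

(moved 0.6)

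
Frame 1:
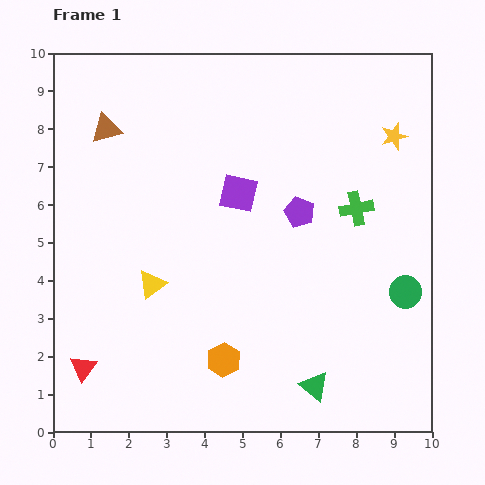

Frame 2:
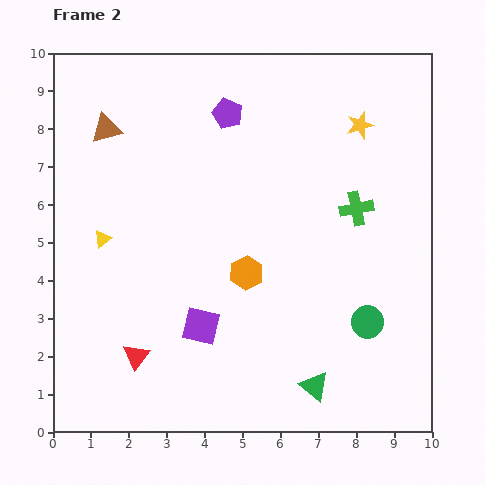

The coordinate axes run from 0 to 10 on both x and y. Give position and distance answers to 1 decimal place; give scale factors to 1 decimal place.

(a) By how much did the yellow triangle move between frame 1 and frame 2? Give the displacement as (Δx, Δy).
(-1.3, 1.2)

The yellow triangle was at (2.6, 3.9) in frame 1 and (1.3, 5.1) in frame 2.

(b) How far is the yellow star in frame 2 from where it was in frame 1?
0.9

The yellow star moved from (9.0, 7.8) to (8.1, 8.1), a distance of √(0.9² + 0.3²) ≈ 0.9.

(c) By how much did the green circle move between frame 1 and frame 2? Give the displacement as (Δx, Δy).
(-1.0, -0.8)

The green circle was at (9.3, 3.7) in frame 1 and (8.3, 2.9) in frame 2.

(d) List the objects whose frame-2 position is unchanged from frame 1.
the green cross, the green triangle, the brown triangle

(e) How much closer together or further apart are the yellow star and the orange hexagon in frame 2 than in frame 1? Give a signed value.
-2.5

Distance in frame 1: 7.4. Distance in frame 2: 4.9.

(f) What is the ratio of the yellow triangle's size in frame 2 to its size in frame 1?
0.6×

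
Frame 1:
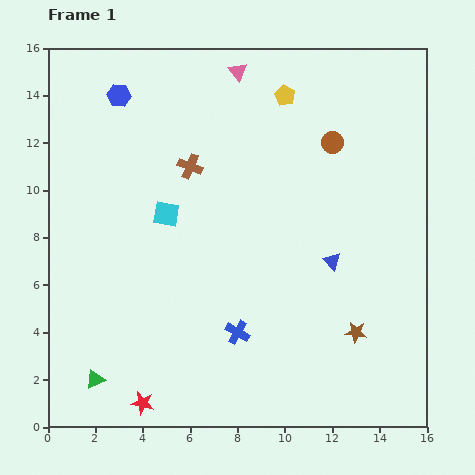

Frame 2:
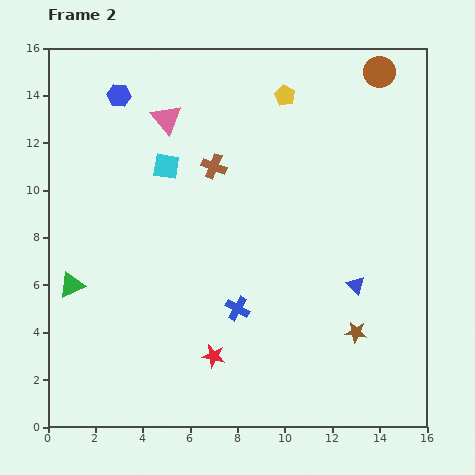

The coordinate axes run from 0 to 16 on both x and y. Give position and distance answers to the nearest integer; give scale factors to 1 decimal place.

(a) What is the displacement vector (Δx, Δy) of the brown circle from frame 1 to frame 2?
(2, 3)

The brown circle was at (12, 12) in frame 1 and (14, 15) in frame 2.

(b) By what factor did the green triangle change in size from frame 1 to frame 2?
1.3×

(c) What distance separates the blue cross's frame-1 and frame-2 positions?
1

The blue cross moved from (8, 4) to (8, 5), a distance of √(0² + 1²) ≈ 1.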